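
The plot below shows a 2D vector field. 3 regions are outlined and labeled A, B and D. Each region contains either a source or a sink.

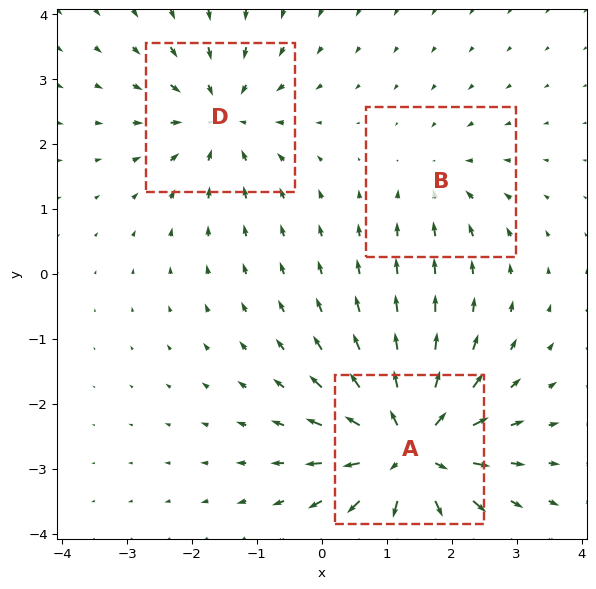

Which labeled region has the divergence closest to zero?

Divergence at each region's feature centre — A: about +6, B: about -2, D: about -4. Region B is closest to zero.

B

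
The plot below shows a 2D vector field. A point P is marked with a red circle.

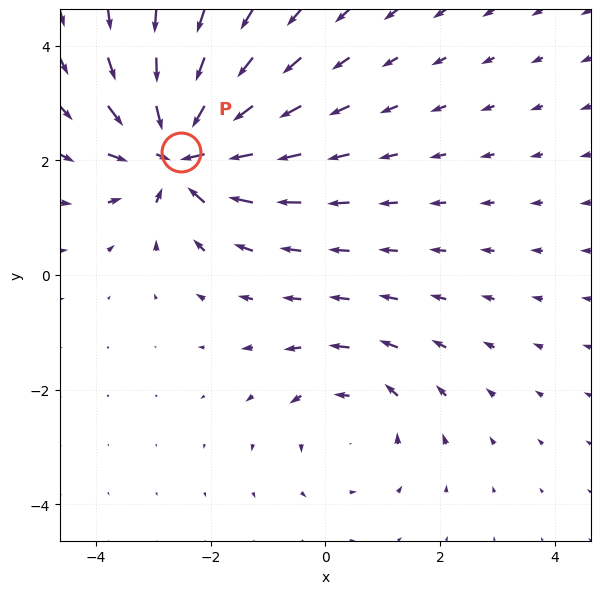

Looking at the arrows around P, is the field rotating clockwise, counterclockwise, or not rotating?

not rotating

Near P at (-2.5, 2.2) the arrows show no circulation. The curl there is ≈0.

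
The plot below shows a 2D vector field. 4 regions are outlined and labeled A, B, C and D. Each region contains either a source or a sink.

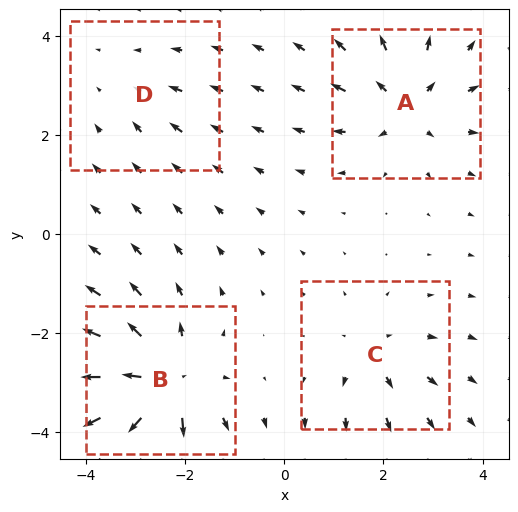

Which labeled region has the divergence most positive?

B

Divergence at each region's feature centre — A: about +5, B: about +8, C: about +4, D: about -2. Region B is most positive.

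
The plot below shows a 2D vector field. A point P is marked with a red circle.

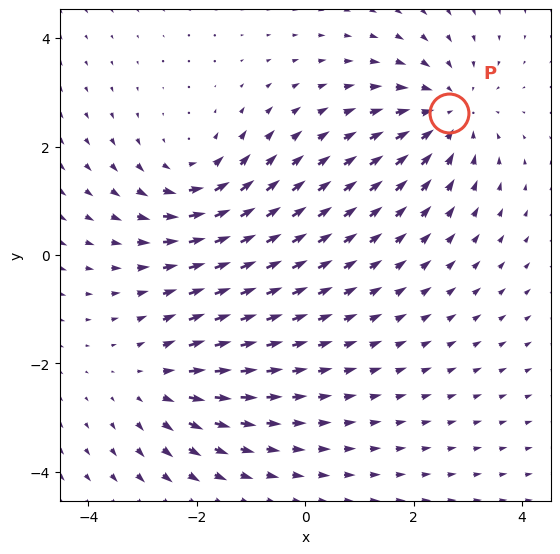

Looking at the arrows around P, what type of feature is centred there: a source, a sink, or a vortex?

At P (2.6, 2.6) the arrows converge inward. Divergence about -4, curl ≈0 — negative divergence with near-zero curl is a sink.

sink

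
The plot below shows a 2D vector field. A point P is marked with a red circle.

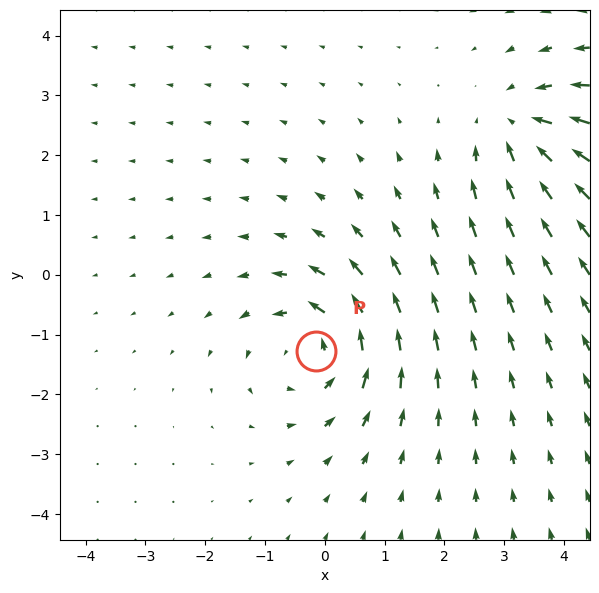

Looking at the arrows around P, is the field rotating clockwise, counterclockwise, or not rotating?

counterclockwise

Near P at (-0.2, -1.3) the arrows circulate counterclockwise. The curl (z-component) there is about +4; positive curl means counterclockwise rotation.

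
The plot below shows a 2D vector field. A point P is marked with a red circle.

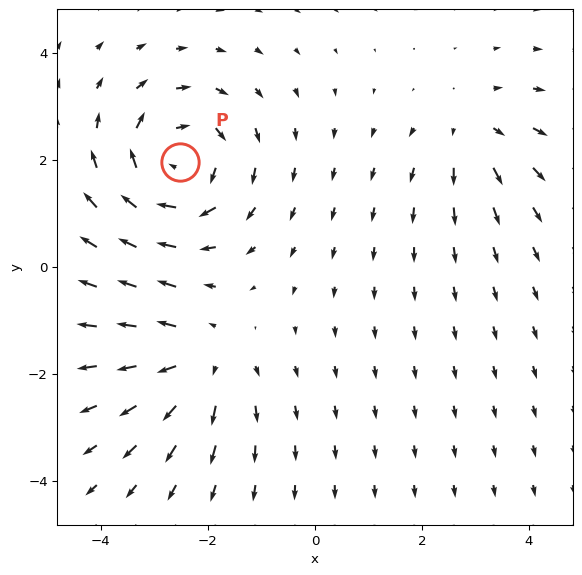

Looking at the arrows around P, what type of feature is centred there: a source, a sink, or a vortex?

vortex

At P (-2.5, 2.0) the arrows circulate clockwise. Divergence ≈0, curl about -5 — near-zero divergence with nonzero curl is a vortex.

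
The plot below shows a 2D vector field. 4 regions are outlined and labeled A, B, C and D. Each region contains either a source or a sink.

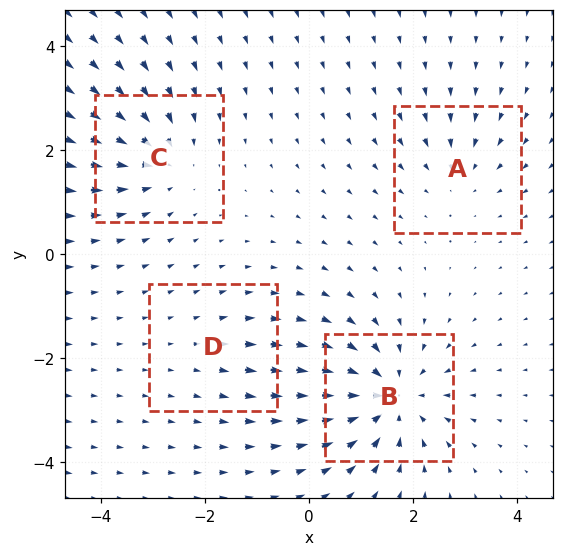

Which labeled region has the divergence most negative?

Divergence at each region's feature centre — A: about -3, B: about -7, C: about -5, D: about +2. Region B is most negative.

B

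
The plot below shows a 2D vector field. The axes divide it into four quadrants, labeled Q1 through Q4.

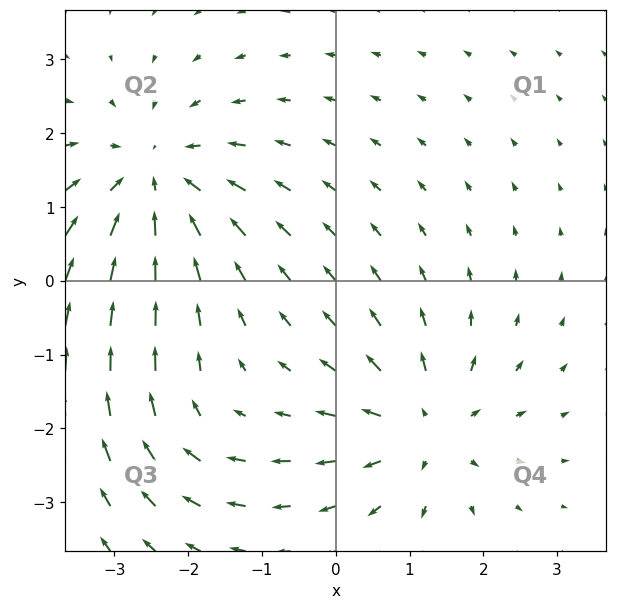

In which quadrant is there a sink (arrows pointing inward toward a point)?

The sink sits at approximately (-2.5, 1.4), which lies in quadrant Q2. The divergence there is about -4, negative as expected for a sink.

Q2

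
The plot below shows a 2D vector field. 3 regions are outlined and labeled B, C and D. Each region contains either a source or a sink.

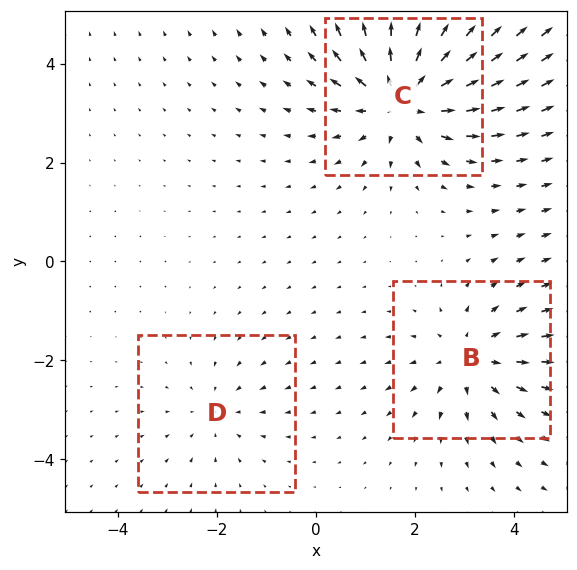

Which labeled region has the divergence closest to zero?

Divergence at each region's feature centre — B: about +3, C: about +5, D: about -2. Region D is closest to zero.

D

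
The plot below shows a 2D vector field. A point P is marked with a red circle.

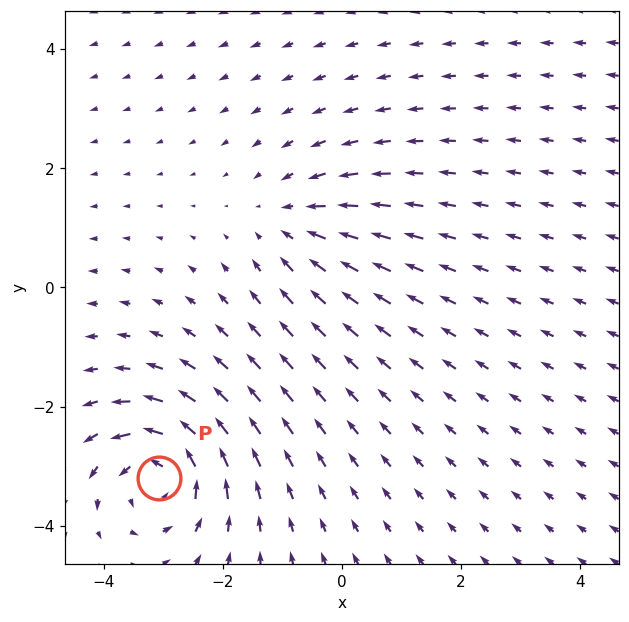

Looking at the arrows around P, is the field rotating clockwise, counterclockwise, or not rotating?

counterclockwise

Near P at (-3.1, -3.2) the arrows circulate counterclockwise. The curl (z-component) there is about +5; positive curl means counterclockwise rotation.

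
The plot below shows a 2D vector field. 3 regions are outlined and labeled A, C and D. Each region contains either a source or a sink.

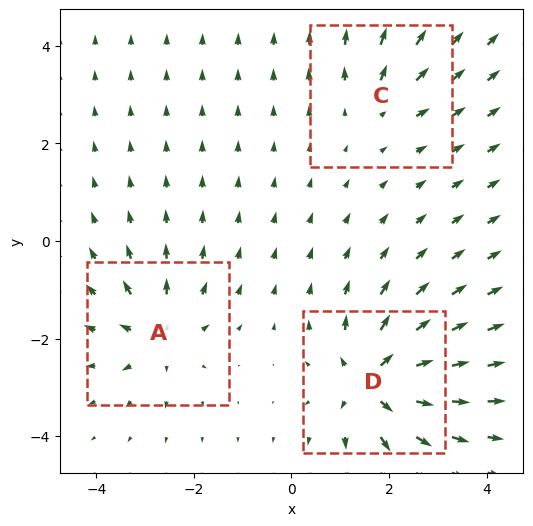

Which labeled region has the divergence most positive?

D

Divergence at each region's feature centre — A: about +4, C: about +2, D: about +6. Region D is most positive.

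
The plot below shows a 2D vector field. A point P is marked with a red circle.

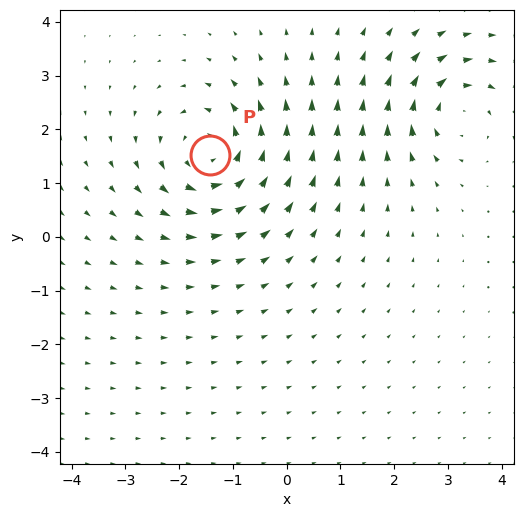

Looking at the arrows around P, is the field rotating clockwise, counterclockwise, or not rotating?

Near P at (-1.4, 1.5) the arrows circulate counterclockwise. The curl (z-component) there is about +5; positive curl means counterclockwise rotation.

counterclockwise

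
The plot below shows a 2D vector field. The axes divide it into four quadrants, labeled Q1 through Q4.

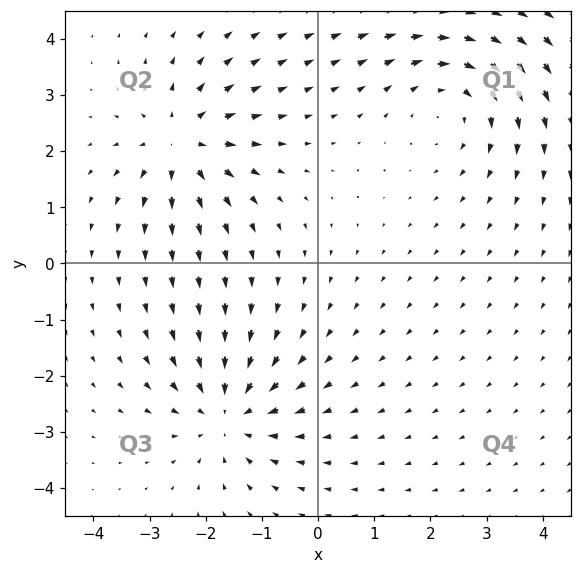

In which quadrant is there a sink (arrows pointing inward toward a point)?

The sink sits at approximately (-1.6, -2.7), which lies in quadrant Q3. The divergence there is about -4, negative as expected for a sink.

Q3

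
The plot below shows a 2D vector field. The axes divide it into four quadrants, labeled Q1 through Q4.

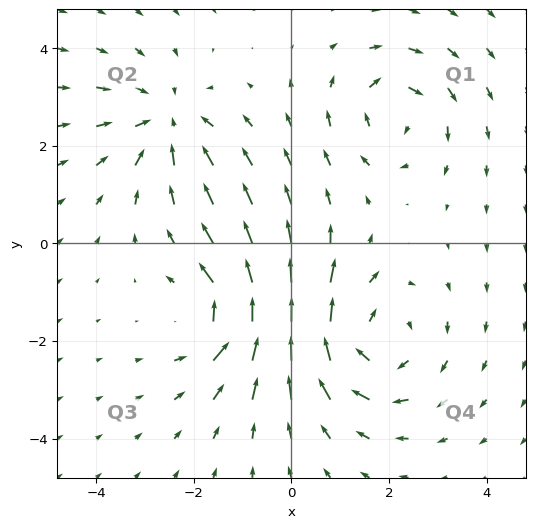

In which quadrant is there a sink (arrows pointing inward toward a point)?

Q2

The sink sits at approximately (-2.5, 2.5), which lies in quadrant Q2. The divergence there is about -3, negative as expected for a sink.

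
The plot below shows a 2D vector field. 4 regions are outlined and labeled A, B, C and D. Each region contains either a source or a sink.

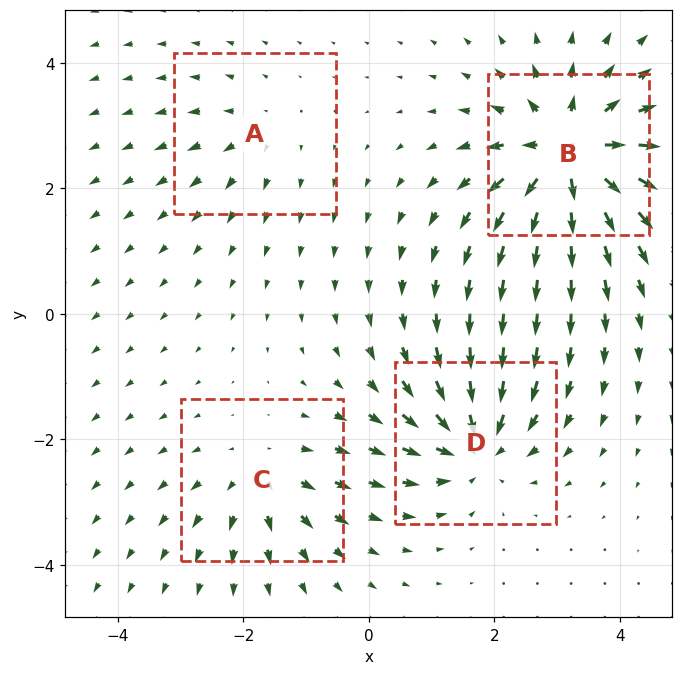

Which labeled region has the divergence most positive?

Divergence at each region's feature centre — A: about +3, B: about +8, C: about +4, D: about -6. Region B is most positive.

B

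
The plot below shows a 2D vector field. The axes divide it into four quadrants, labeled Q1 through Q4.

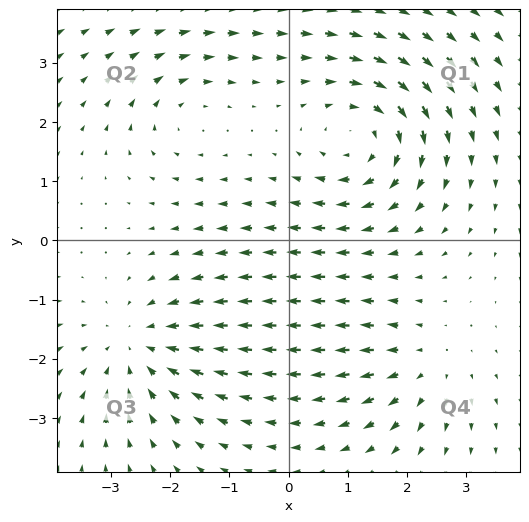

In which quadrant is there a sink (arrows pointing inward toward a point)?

Q3

The sink sits at approximately (-2.5, -1.8), which lies in quadrant Q3. The divergence there is about -3, negative as expected for a sink.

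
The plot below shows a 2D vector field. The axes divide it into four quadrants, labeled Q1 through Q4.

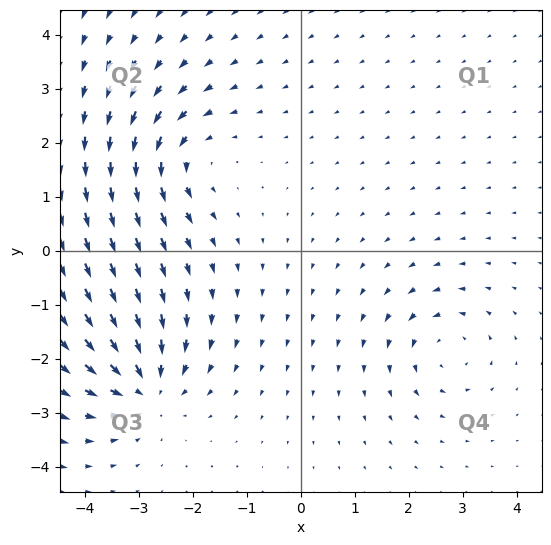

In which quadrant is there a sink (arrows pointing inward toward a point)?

The sink sits at approximately (-2.9, -2.5), which lies in quadrant Q3. The divergence there is about -5, negative as expected for a sink.

Q3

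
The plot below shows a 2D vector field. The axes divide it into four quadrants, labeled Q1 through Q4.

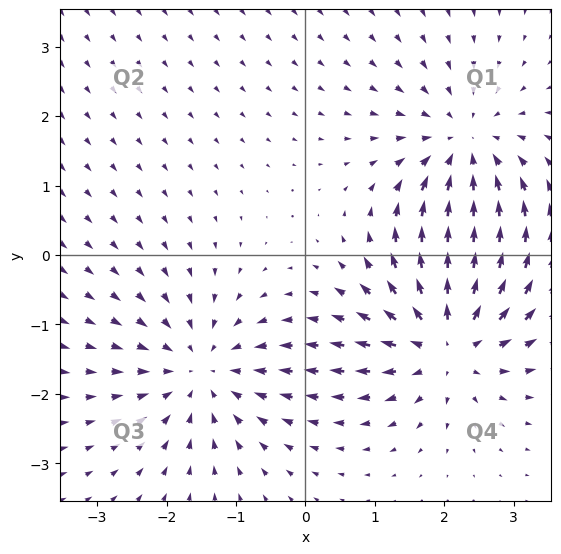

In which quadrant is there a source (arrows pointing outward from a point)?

The source sits at approximately (2.0, -1.2), which lies in quadrant Q4. The divergence there is about +5, positive as expected for a source.

Q4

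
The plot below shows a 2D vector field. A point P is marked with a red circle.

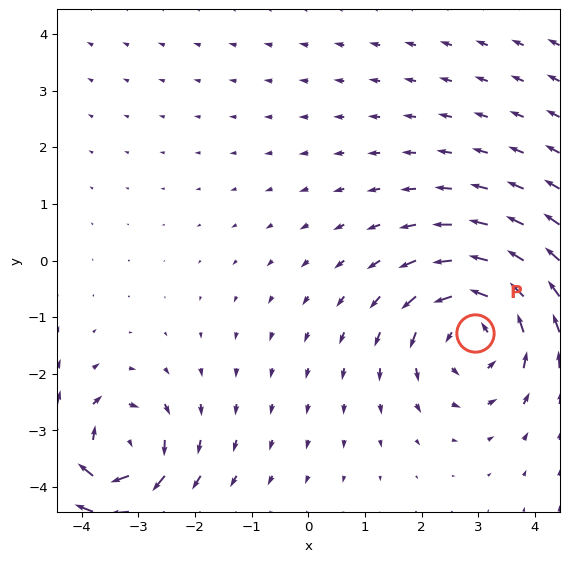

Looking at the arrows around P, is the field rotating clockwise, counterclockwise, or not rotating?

counterclockwise

Near P at (2.9, -1.3) the arrows circulate counterclockwise. The curl (z-component) there is about +4; positive curl means counterclockwise rotation.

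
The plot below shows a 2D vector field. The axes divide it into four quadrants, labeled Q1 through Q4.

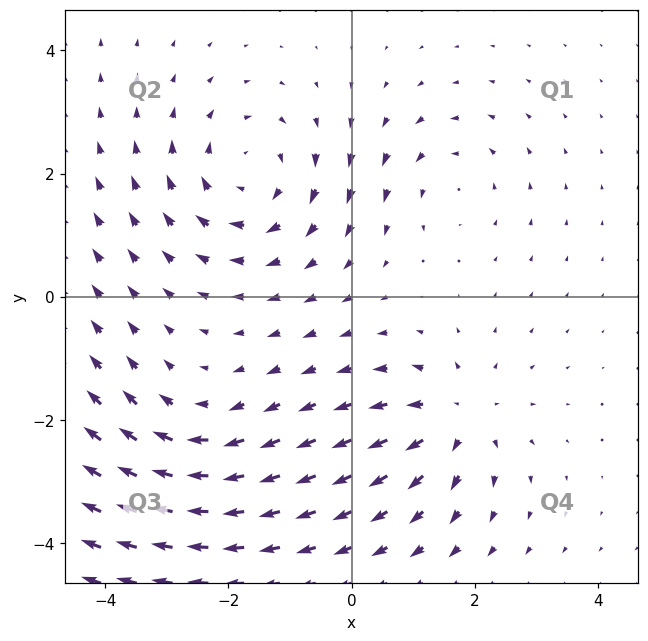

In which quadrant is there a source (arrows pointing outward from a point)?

Q4

The source sits at approximately (1.7, -2.0), which lies in quadrant Q4. The divergence there is about +4, positive as expected for a source.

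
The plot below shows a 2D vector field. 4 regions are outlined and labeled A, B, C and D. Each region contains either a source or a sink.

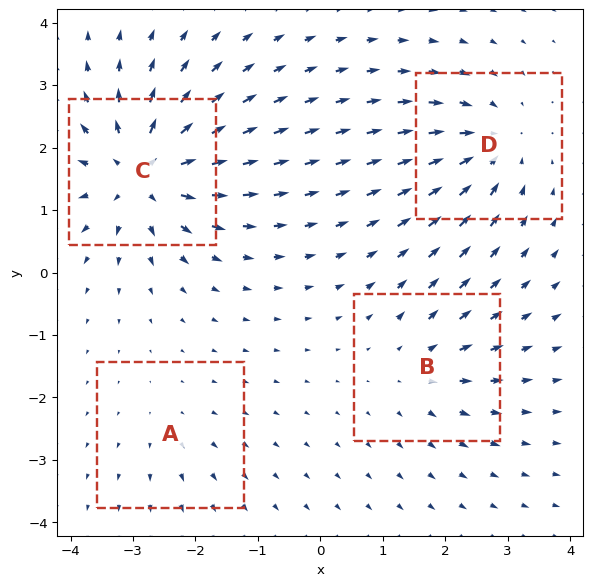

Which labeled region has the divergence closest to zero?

A

Divergence at each region's feature centre — A: about +2, B: about +3, C: about +8, D: about -5. Region A is closest to zero.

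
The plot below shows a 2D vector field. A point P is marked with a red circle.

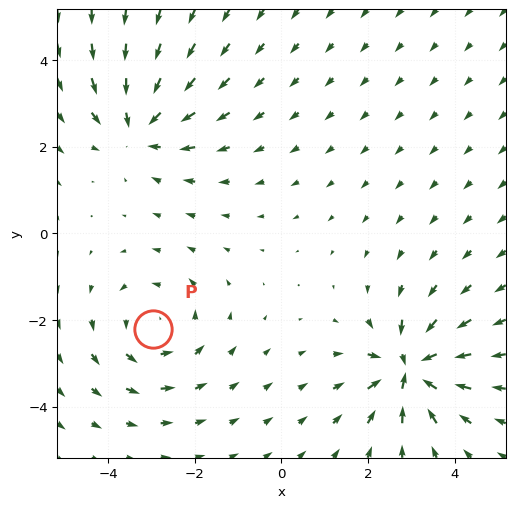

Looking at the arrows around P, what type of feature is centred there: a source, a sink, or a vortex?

At P (-3.0, -2.2) the arrows circulate counterclockwise. Divergence ≈0, curl about +3 — near-zero divergence with nonzero curl is a vortex.

vortex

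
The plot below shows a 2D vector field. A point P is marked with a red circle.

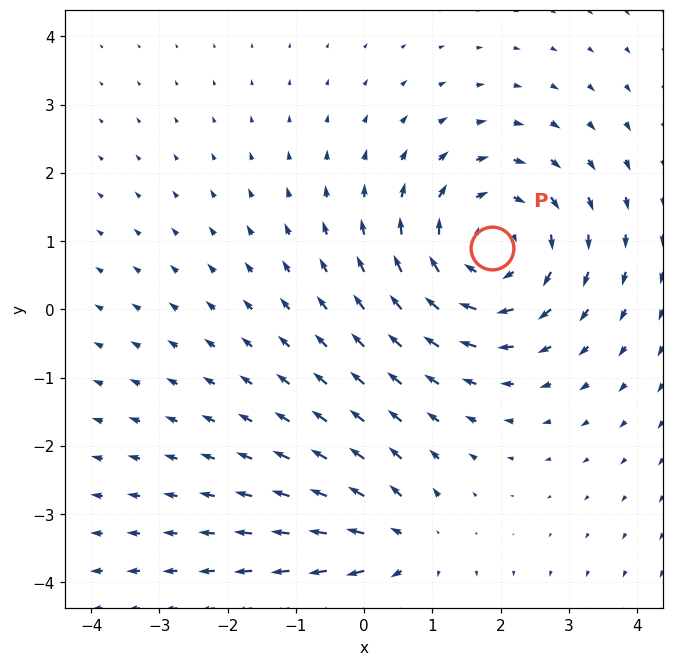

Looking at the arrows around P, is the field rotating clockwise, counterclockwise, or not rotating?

Near P at (1.9, 0.9) the arrows circulate clockwise. The curl (z-component) there is about -4; negative curl means clockwise rotation.

clockwise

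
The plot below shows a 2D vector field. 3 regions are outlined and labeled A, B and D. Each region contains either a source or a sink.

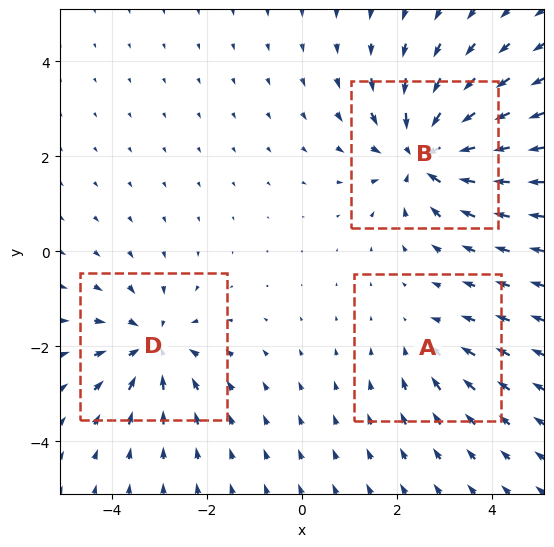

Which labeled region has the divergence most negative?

Divergence at each region's feature centre — A: about -2, B: about -5, D: about -4. Region B is most negative.

B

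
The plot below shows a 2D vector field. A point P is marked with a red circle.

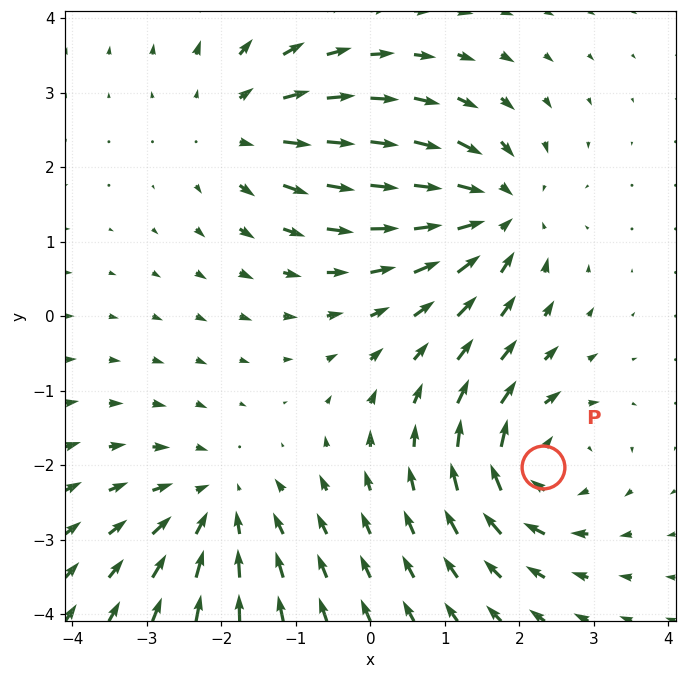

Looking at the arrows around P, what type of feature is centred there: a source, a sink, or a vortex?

At P (2.3, -2.0) the arrows circulate clockwise. Divergence ≈0, curl about -6 — near-zero divergence with nonzero curl is a vortex.

vortex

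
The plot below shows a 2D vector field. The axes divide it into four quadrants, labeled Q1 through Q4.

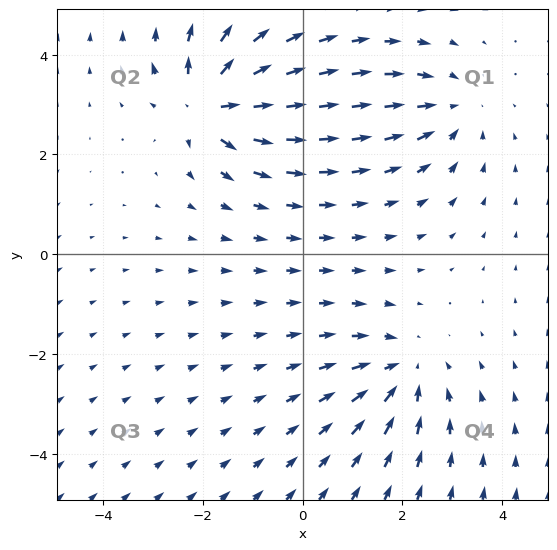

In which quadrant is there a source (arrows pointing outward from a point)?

The source sits at approximately (-1.9, 3.0), which lies in quadrant Q2. The divergence there is about +6, positive as expected for a source.

Q2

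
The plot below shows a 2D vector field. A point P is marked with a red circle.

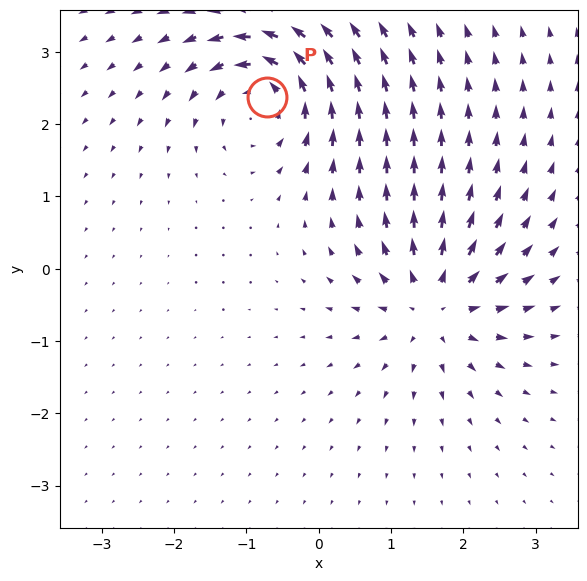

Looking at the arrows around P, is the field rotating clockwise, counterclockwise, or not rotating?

counterclockwise

Near P at (-0.7, 2.4) the arrows circulate counterclockwise. The curl (z-component) there is about +6; positive curl means counterclockwise rotation.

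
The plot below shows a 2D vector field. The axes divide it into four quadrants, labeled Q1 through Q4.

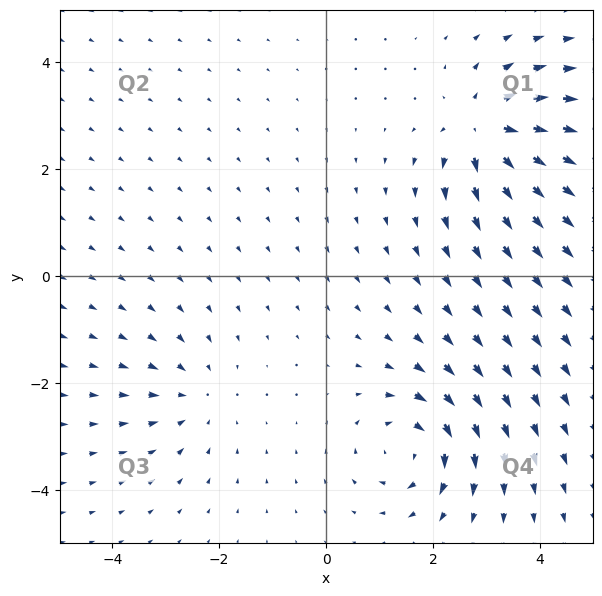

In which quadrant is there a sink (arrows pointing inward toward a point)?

Q3

The sink sits at approximately (-2.4, -2.3), which lies in quadrant Q3. The divergence there is about -3, negative as expected for a sink.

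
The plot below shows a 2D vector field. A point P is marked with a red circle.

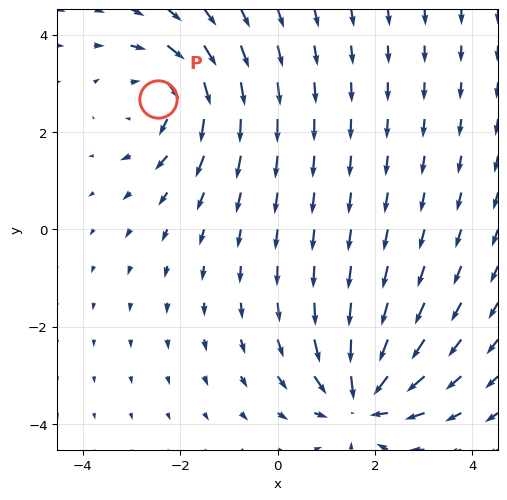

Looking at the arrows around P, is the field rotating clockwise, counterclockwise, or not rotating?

clockwise

Near P at (-2.4, 2.7) the arrows circulate clockwise. The curl (z-component) there is about -4; negative curl means clockwise rotation.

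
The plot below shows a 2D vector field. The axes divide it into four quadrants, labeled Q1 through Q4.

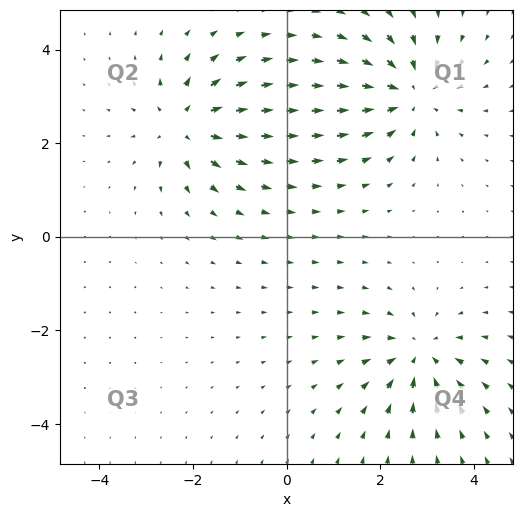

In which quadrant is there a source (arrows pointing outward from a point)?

The source sits at approximately (-2.1, 2.4), which lies in quadrant Q2. The divergence there is about +5, positive as expected for a source.

Q2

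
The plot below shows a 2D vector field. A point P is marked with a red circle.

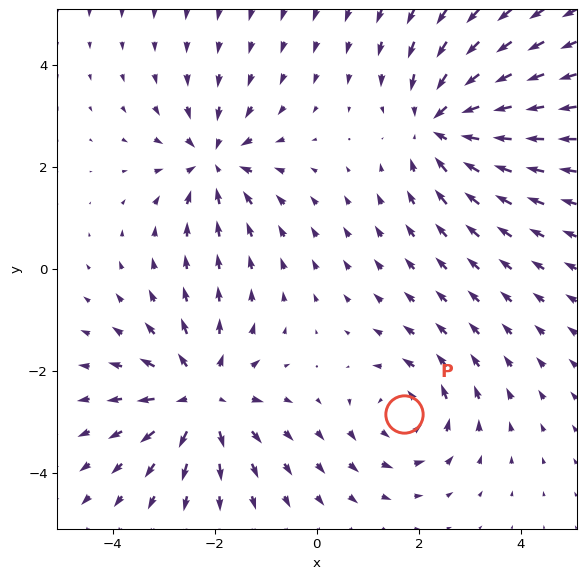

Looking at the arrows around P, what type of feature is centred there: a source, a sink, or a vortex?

At P (1.7, -2.8) the arrows circulate counterclockwise. Divergence ≈0, curl about +3 — near-zero divergence with nonzero curl is a vortex.

vortex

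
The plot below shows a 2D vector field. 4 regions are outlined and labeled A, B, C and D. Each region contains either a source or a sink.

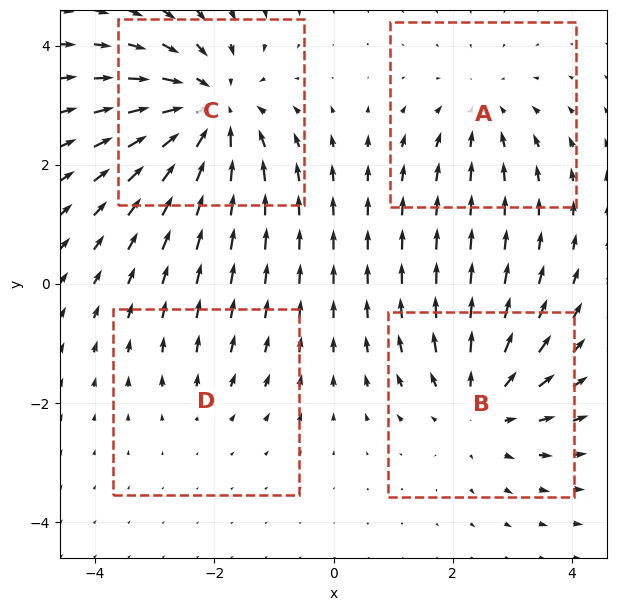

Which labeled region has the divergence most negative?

Divergence at each region's feature centre — A: about -3, B: about +4, C: about -6, D: about +2. Region C is most negative.

C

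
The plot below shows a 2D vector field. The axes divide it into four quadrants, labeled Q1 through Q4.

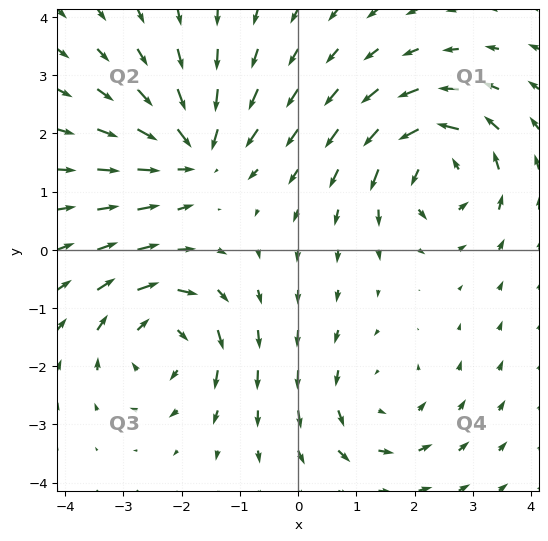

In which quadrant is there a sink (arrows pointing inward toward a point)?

The sink sits at approximately (-1.8, 1.7), which lies in quadrant Q2. The divergence there is about -6, negative as expected for a sink.

Q2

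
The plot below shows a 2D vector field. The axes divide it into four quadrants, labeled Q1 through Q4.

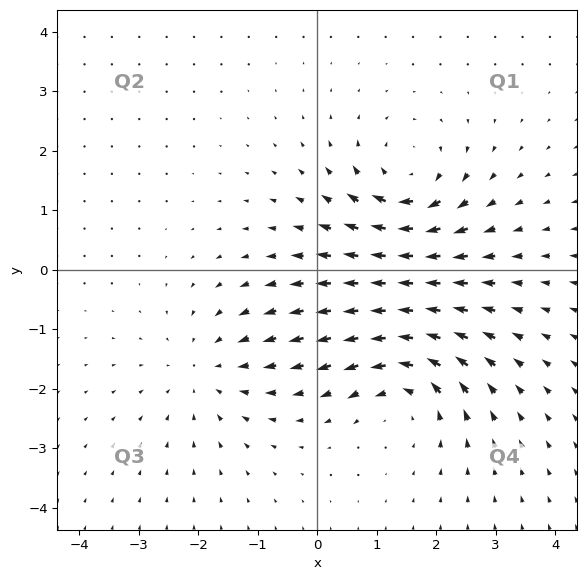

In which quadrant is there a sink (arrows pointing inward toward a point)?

The sink sits at approximately (-1.8, -1.7), which lies in quadrant Q3. The divergence there is about -3, negative as expected for a sink.

Q3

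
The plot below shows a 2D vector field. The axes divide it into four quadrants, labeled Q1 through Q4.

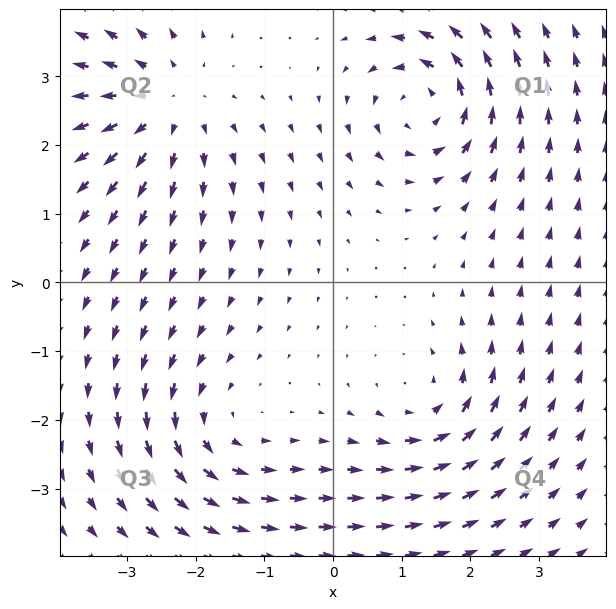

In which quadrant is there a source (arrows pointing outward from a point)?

Q2

The source sits at approximately (-2.4, 2.6), which lies in quadrant Q2. The divergence there is about +5, positive as expected for a source.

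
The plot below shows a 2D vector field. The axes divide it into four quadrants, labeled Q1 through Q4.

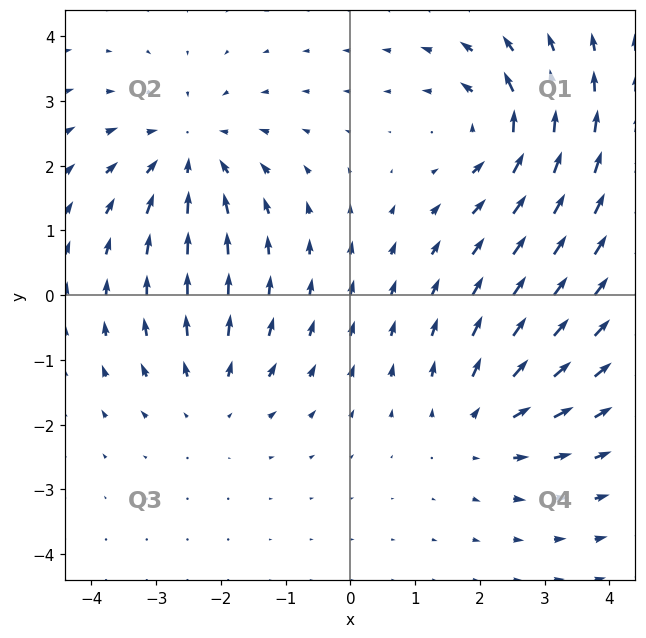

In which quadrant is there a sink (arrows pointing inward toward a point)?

Q2

The sink sits at approximately (-2.5, 2.2), which lies in quadrant Q2. The divergence there is about -4, negative as expected for a sink.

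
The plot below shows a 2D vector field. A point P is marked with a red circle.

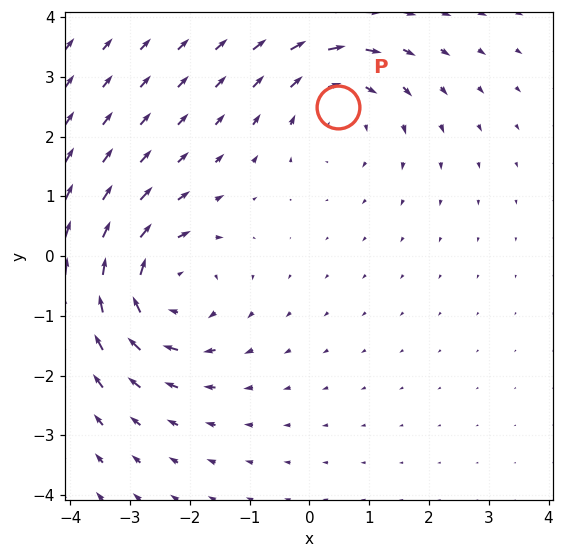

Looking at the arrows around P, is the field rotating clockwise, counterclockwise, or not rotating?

Near P at (0.5, 2.5) the arrows circulate clockwise. The curl (z-component) there is about -3; negative curl means clockwise rotation.

clockwise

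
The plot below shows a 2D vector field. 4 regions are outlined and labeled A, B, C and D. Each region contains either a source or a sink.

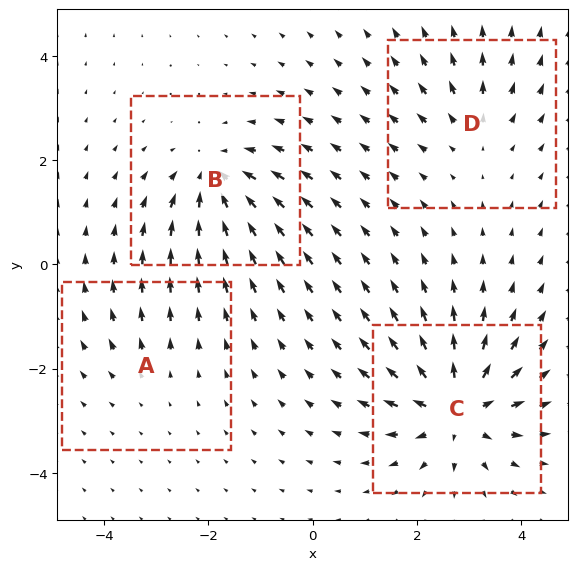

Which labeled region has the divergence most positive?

Divergence at each region's feature centre — A: about +2, B: about -6, C: about +8, D: about +3. Region C is most positive.

C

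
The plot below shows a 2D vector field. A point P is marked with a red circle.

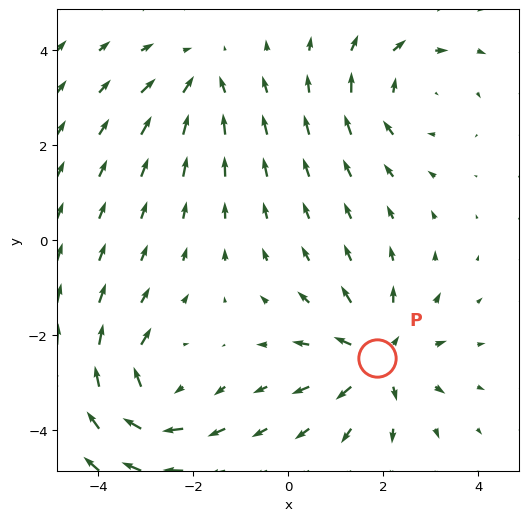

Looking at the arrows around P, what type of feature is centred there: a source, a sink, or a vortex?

At P (1.9, -2.5) the arrows spread outward. Divergence about +5, curl ≈0 — positive divergence with near-zero curl is a source.

source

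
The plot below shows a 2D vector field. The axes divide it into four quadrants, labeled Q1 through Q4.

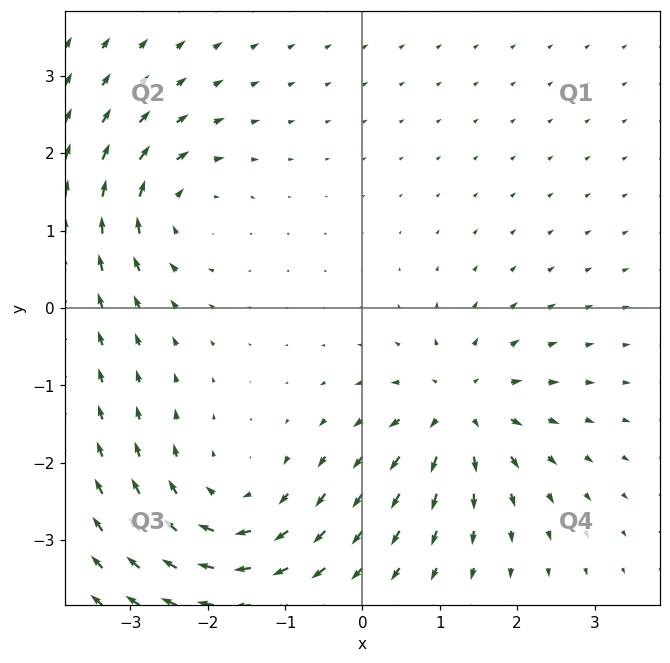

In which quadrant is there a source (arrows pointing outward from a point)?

The source sits at approximately (1.3, -1.3), which lies in quadrant Q4. The divergence there is about +5, positive as expected for a source.

Q4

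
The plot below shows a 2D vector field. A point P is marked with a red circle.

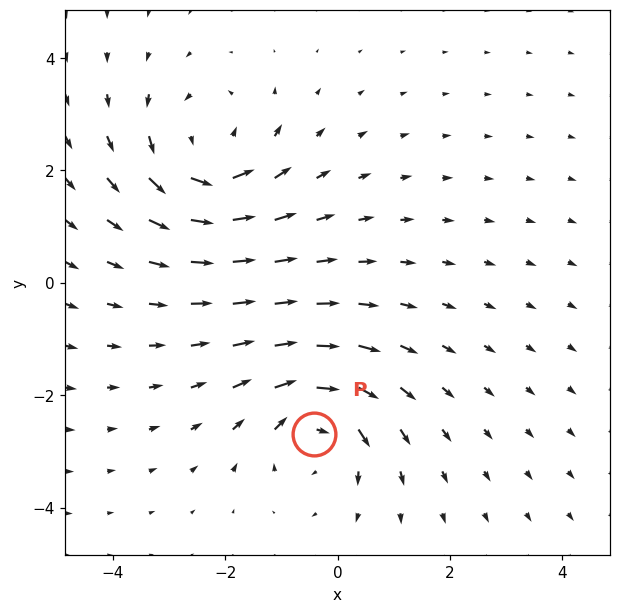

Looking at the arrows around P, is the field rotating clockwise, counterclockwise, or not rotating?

Near P at (-0.4, -2.7) the arrows circulate clockwise. The curl (z-component) there is about -5; negative curl means clockwise rotation.

clockwise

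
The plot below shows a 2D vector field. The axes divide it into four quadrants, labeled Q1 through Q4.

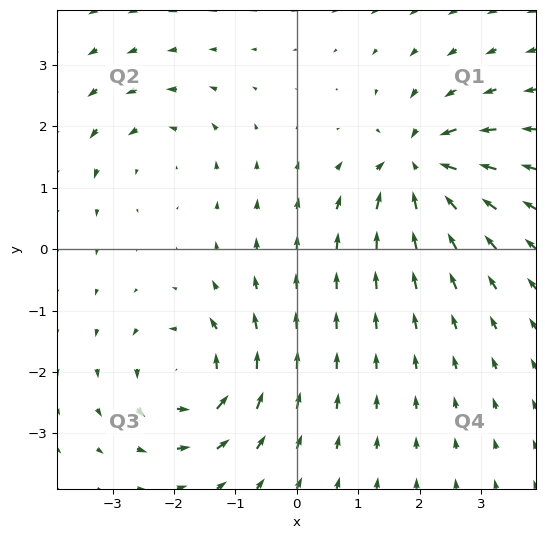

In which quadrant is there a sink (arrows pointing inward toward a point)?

The sink sits at approximately (2.0, 1.4), which lies in quadrant Q1. The divergence there is about -6, negative as expected for a sink.

Q1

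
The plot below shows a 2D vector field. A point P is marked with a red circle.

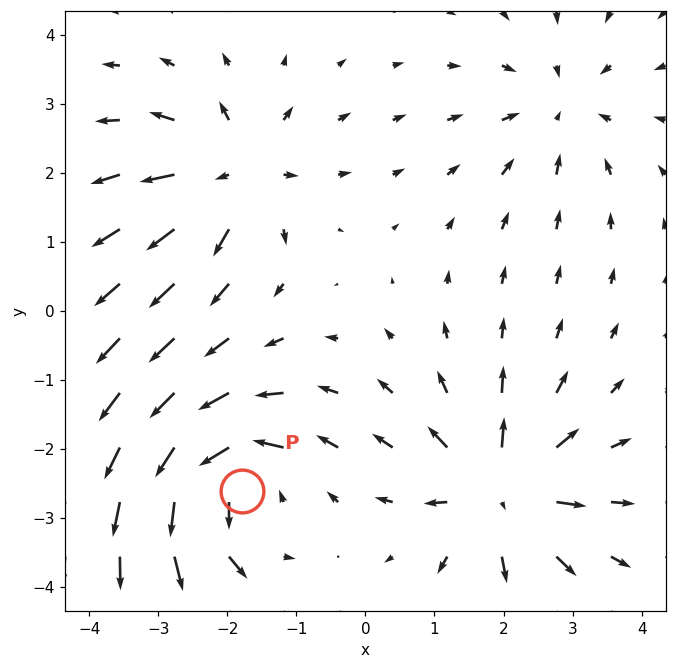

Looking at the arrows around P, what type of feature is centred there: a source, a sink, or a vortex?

vortex

At P (-1.8, -2.6) the arrows circulate counterclockwise. Divergence ≈0, curl about +7 — near-zero divergence with nonzero curl is a vortex.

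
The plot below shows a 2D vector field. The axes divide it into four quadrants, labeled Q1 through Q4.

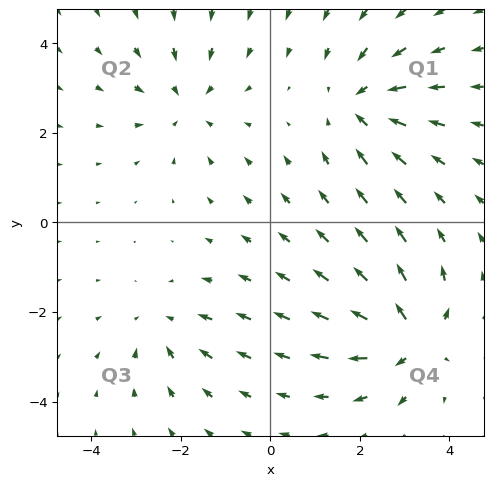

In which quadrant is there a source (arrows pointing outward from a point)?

Q4

The source sits at approximately (3.1, -2.6), which lies in quadrant Q4. The divergence there is about +6, positive as expected for a source.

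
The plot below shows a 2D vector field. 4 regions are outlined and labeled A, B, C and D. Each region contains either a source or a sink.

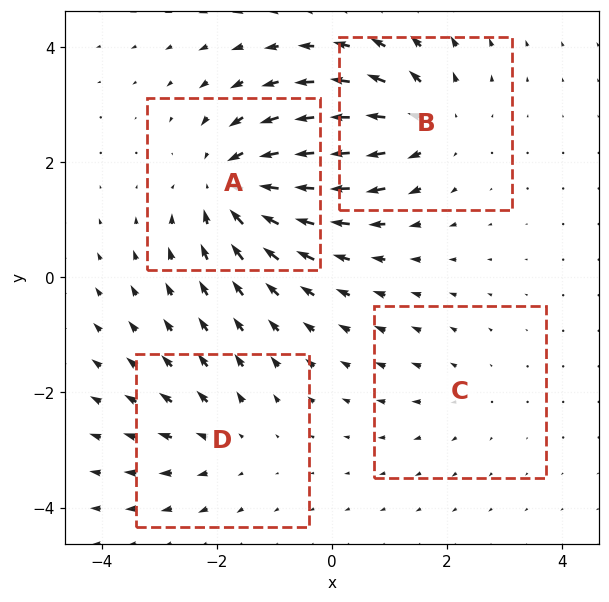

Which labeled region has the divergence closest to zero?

C

Divergence at each region's feature centre — A: about -6, B: about +5, C: about +2, D: about +3. Region C is closest to zero.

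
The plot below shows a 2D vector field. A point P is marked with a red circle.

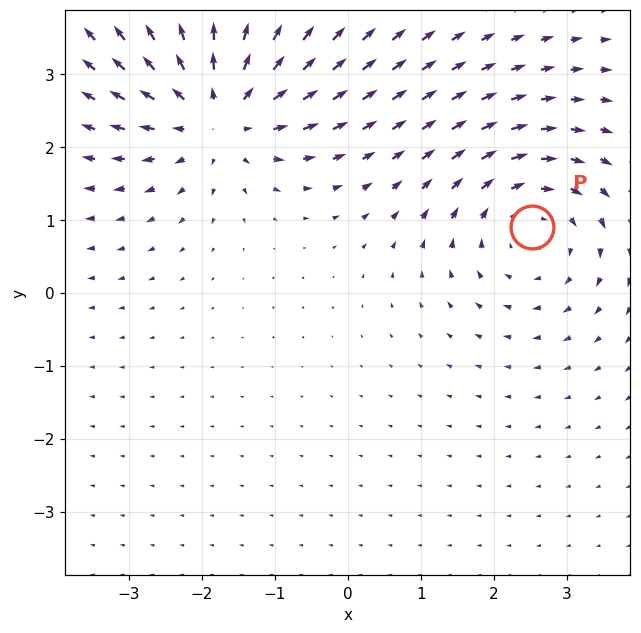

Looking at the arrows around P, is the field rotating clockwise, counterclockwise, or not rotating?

clockwise

Near P at (2.5, 0.9) the arrows circulate clockwise. The curl (z-component) there is about -3; negative curl means clockwise rotation.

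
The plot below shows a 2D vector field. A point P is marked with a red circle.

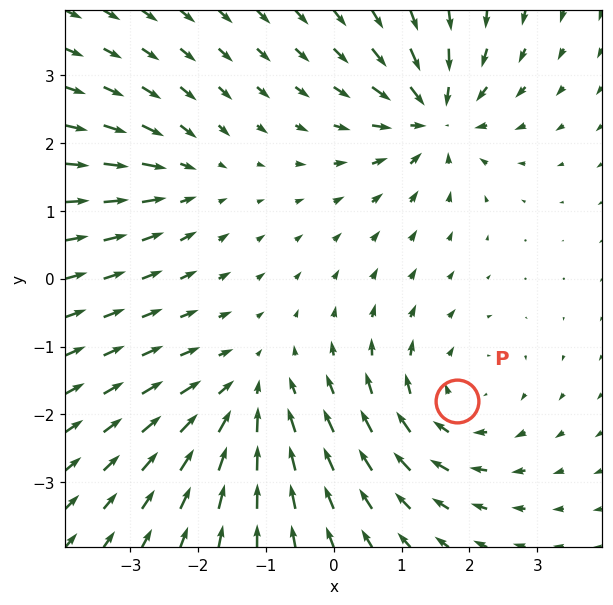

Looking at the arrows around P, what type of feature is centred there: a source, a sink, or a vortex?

vortex

At P (1.8, -1.8) the arrows circulate clockwise. Divergence ≈0, curl about -4 — near-zero divergence with nonzero curl is a vortex.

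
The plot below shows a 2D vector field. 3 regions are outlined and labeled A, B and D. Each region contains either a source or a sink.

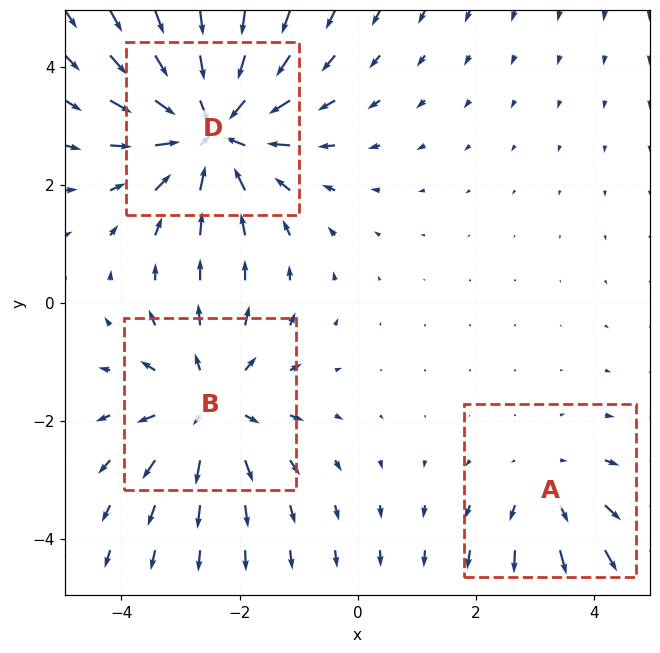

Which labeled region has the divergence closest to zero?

Divergence at each region's feature centre — A: about +2, B: about +3, D: about -4. Region A is closest to zero.

A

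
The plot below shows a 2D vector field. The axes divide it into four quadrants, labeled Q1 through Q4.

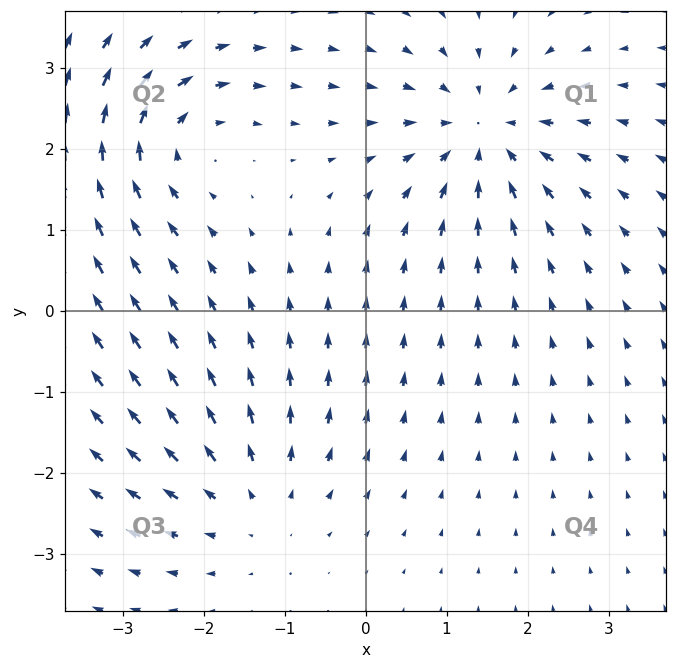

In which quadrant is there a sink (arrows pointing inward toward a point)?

Q1

The sink sits at approximately (1.5, 2.2), which lies in quadrant Q1. The divergence there is about -5, negative as expected for a sink.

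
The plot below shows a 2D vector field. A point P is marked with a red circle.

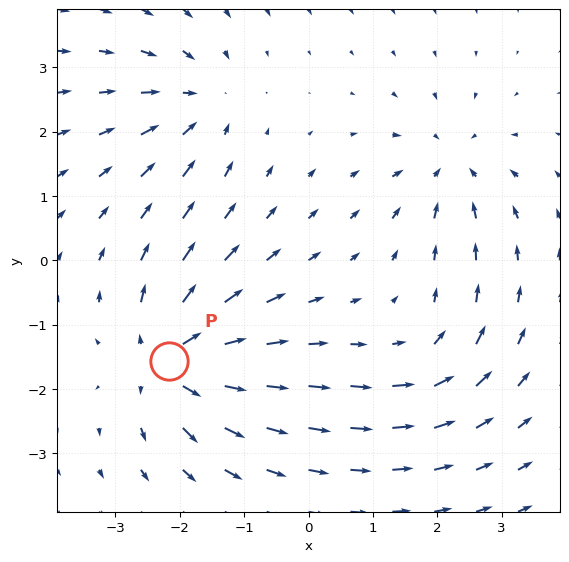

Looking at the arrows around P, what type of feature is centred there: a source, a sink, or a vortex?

source

At P (-2.2, -1.6) the arrows spread outward. Divergence about +7, curl ≈0 — positive divergence with near-zero curl is a source.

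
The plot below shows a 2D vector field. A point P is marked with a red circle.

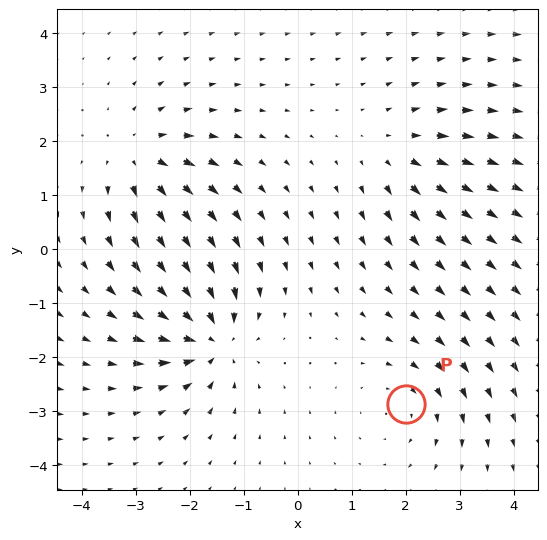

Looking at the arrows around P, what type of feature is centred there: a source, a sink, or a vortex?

At P (2.0, -2.9) the arrows circulate clockwise. Divergence ≈0, curl about -3 — near-zero divergence with nonzero curl is a vortex.

vortex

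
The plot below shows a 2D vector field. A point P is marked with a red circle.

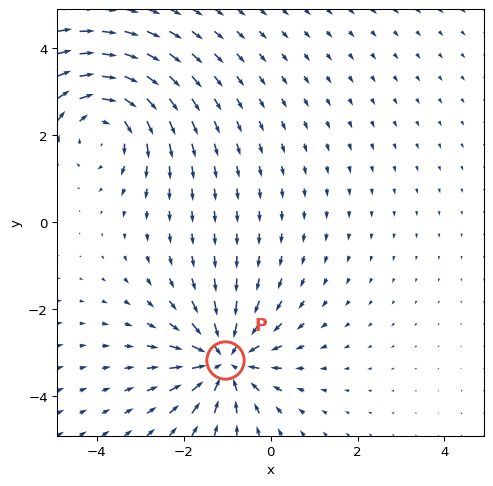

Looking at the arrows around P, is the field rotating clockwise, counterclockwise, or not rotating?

not rotating

Near P at (-1.1, -3.2) the arrows show no circulation. The curl there is ≈0.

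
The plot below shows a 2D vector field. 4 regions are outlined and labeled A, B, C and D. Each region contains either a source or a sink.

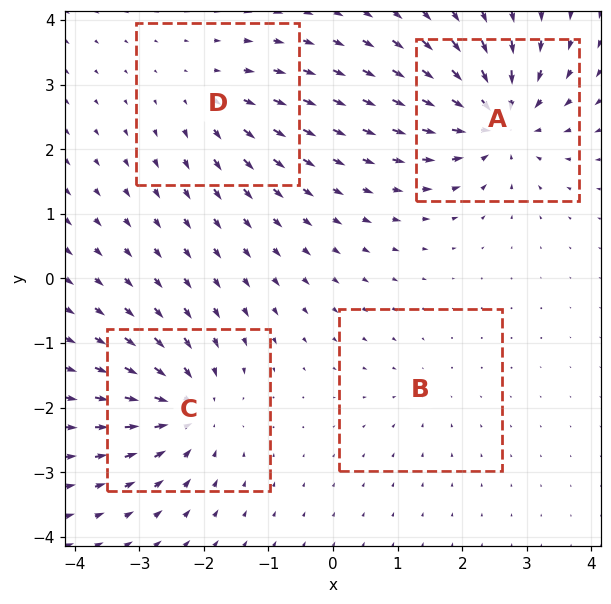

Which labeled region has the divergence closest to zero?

Divergence at each region's feature centre — A: about -8, B: about -3, C: about -7, D: about +4. Region B is closest to zero.

B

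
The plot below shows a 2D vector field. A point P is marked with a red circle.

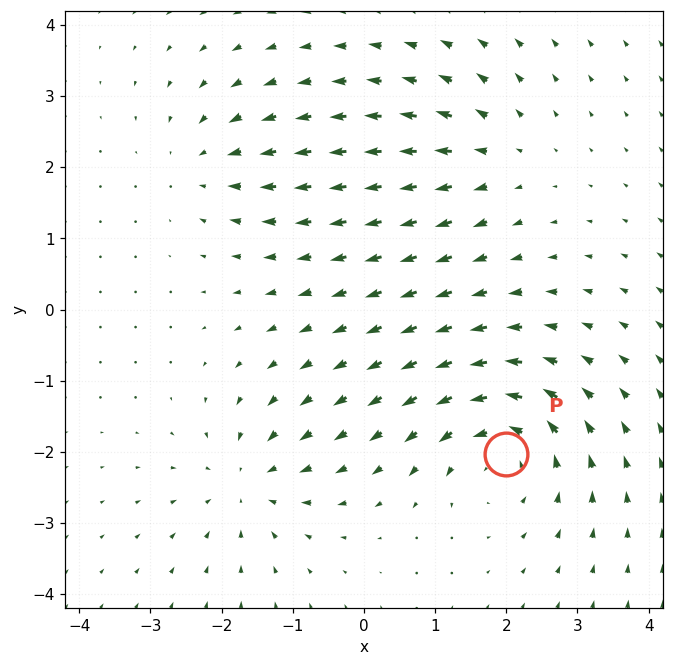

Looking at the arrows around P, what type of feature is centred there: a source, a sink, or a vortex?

vortex

At P (2.0, -2.0) the arrows circulate counterclockwise. Divergence ≈0, curl about +5 — near-zero divergence with nonzero curl is a vortex.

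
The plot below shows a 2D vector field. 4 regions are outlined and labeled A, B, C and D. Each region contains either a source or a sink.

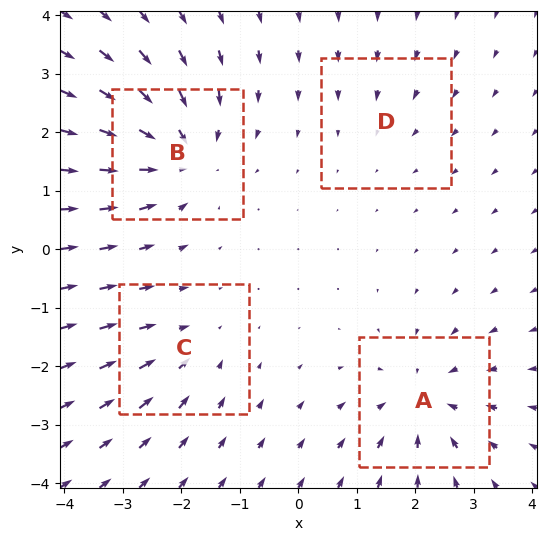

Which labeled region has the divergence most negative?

Divergence at each region's feature centre — A: about -5, B: about -6, C: about -3, D: about -2. Region B is most negative.

B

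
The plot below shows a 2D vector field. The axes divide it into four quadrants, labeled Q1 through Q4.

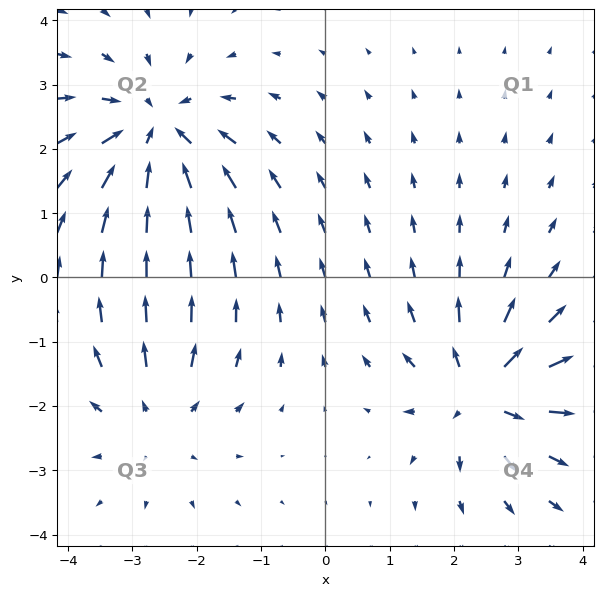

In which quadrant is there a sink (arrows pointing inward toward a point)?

Q2

The sink sits at approximately (-2.6, 2.2), which lies in quadrant Q2. The divergence there is about -4, negative as expected for a sink.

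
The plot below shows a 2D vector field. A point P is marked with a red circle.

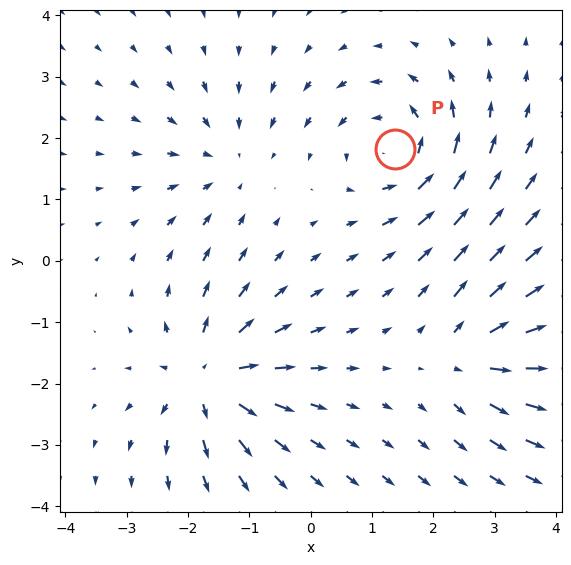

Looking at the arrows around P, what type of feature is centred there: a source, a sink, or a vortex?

vortex

At P (1.4, 1.8) the arrows circulate counterclockwise. Divergence ≈0, curl about +6 — near-zero divergence with nonzero curl is a vortex.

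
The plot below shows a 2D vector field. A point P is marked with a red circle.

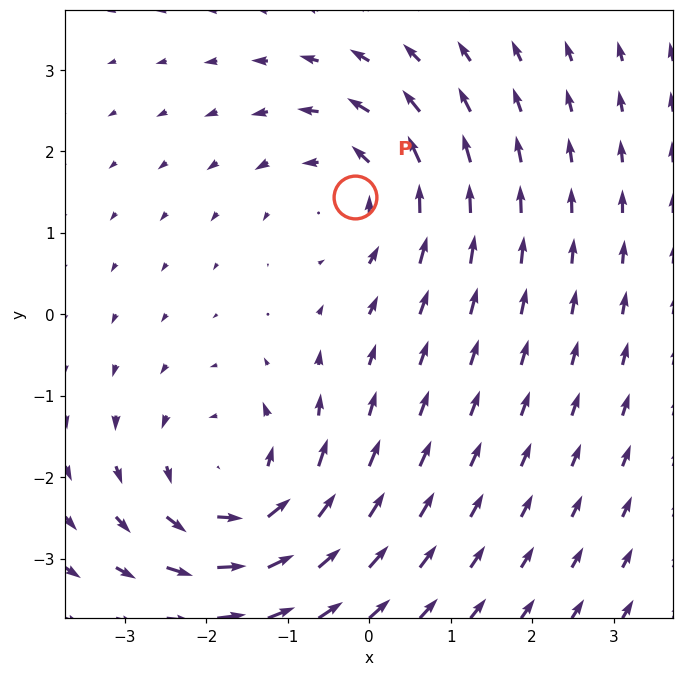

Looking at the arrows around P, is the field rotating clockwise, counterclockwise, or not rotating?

Near P at (-0.2, 1.4) the arrows circulate counterclockwise. The curl (z-component) there is about +3; positive curl means counterclockwise rotation.

counterclockwise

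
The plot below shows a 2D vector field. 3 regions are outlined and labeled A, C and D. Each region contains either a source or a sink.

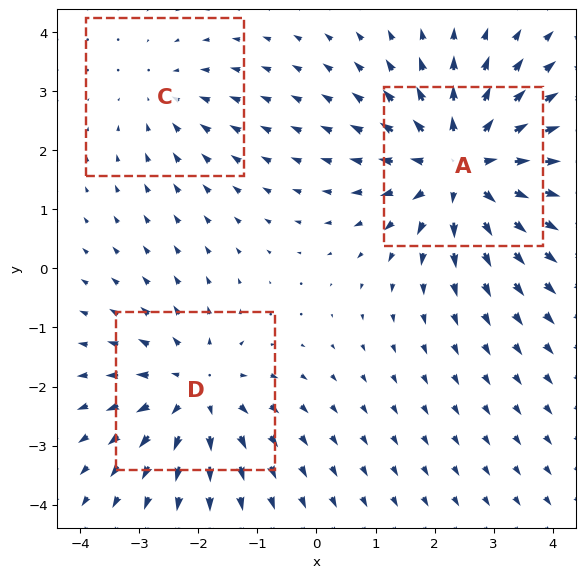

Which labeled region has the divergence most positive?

A

Divergence at each region's feature centre — A: about +5, C: about -2, D: about +3. Region A is most positive.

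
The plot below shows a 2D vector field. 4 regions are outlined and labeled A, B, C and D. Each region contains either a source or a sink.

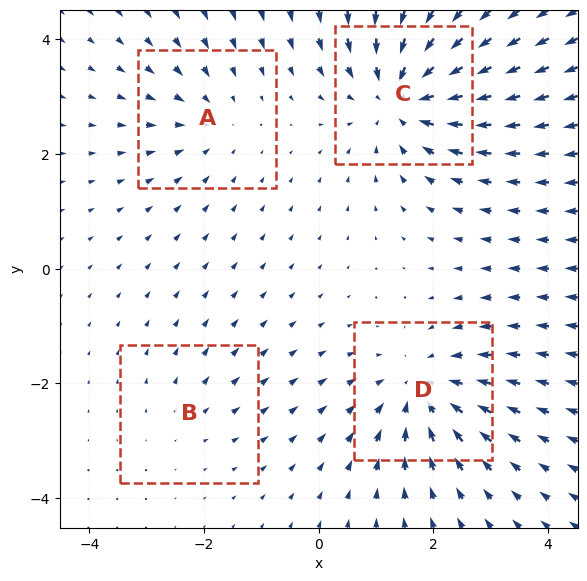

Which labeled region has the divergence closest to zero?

Divergence at each region's feature centre — A: about -3, B: about +2, C: about -6, D: about -5. Region B is closest to zero.

B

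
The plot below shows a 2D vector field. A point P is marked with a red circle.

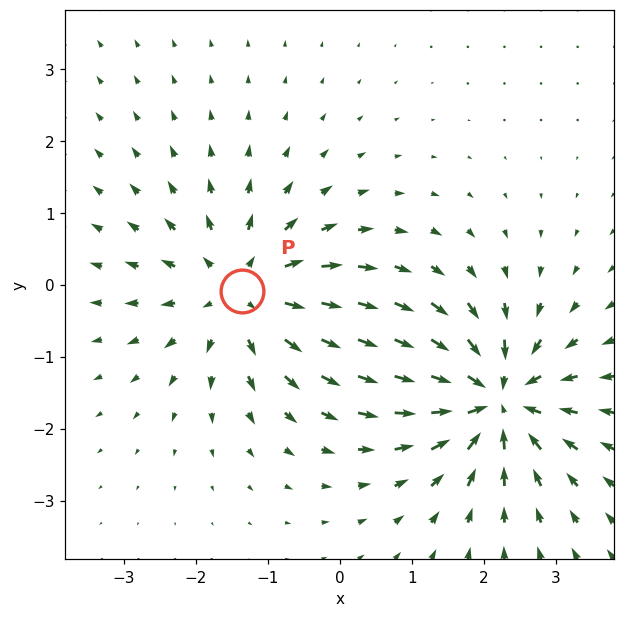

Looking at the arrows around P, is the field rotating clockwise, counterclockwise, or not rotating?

Near P at (-1.4, -0.1) the arrows show no circulation. The curl there is ≈0.

not rotating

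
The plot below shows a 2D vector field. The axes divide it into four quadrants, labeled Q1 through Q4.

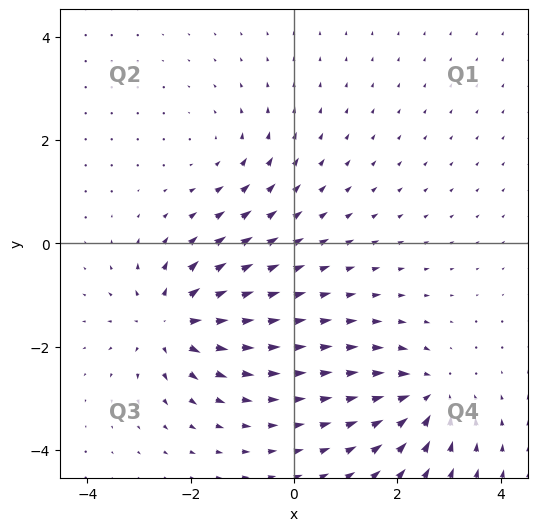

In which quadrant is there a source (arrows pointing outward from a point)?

Q3

The source sits at approximately (-2.4, -1.5), which lies in quadrant Q3. The divergence there is about +6, positive as expected for a source.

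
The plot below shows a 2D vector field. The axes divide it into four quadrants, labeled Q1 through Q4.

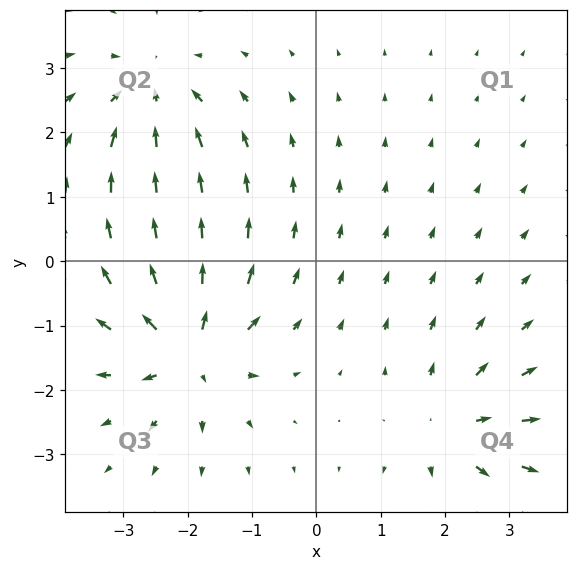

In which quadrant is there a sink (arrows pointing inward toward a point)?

Q2

The sink sits at approximately (-2.6, 2.6), which lies in quadrant Q2. The divergence there is about -4, negative as expected for a sink.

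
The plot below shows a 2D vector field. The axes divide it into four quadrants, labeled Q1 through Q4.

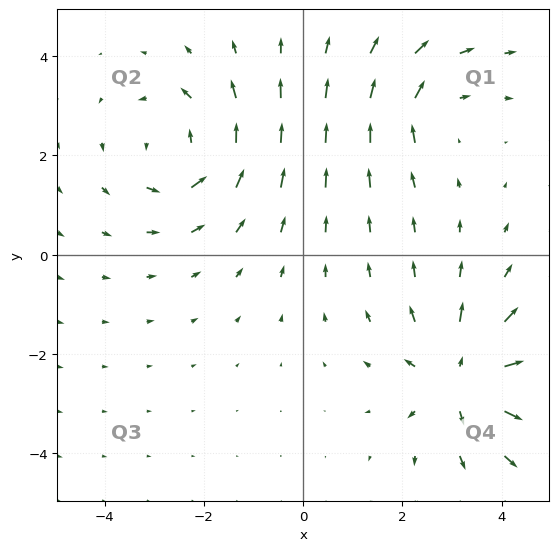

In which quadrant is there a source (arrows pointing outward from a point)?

The source sits at approximately (3.2, -2.5), which lies in quadrant Q4. The divergence there is about +4, positive as expected for a source.

Q4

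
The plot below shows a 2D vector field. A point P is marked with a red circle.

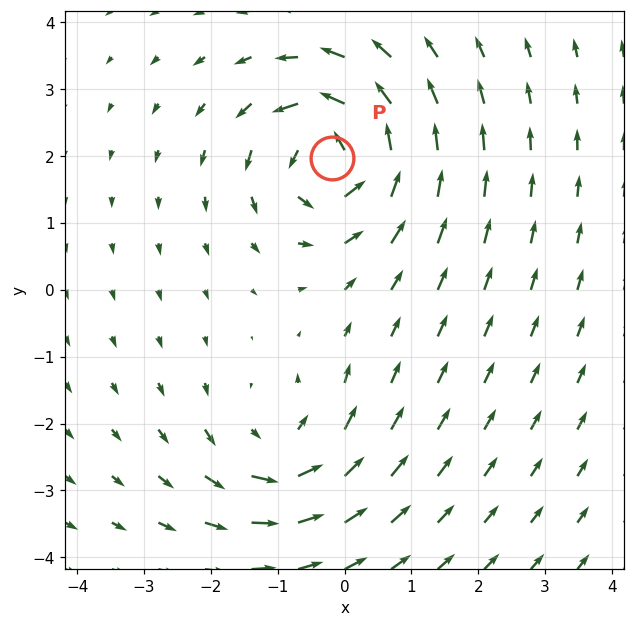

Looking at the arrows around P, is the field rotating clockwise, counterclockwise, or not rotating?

Near P at (-0.2, 2.0) the arrows circulate counterclockwise. The curl (z-component) there is about +7; positive curl means counterclockwise rotation.

counterclockwise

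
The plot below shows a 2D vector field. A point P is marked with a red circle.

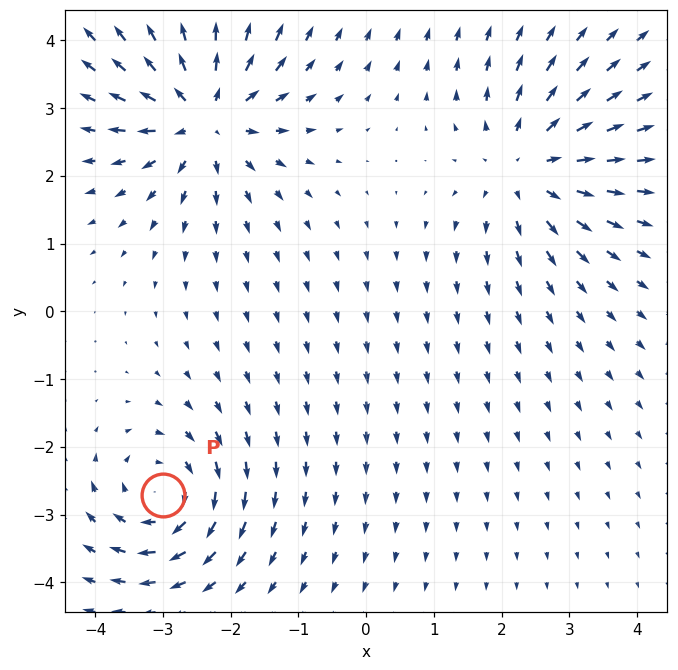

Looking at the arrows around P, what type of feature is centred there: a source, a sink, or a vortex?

vortex

At P (-3.0, -2.7) the arrows circulate clockwise. Divergence ≈0, curl about -6 — near-zero divergence with nonzero curl is a vortex.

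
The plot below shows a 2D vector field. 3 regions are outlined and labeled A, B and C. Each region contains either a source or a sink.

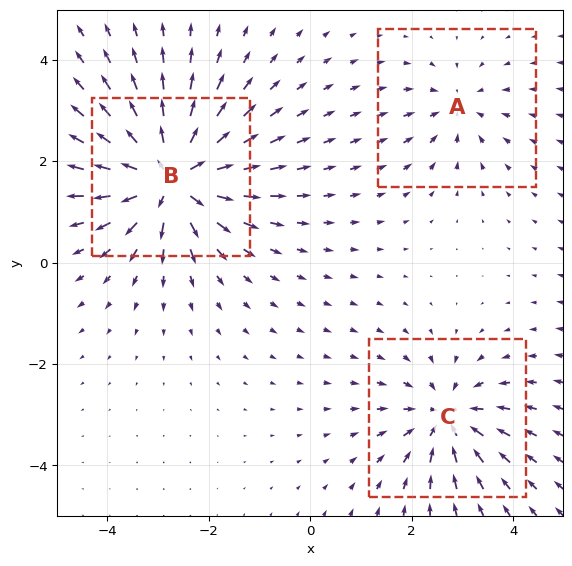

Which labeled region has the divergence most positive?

B

Divergence at each region's feature centre — A: about -2, B: about +6, C: about -4. Region B is most positive.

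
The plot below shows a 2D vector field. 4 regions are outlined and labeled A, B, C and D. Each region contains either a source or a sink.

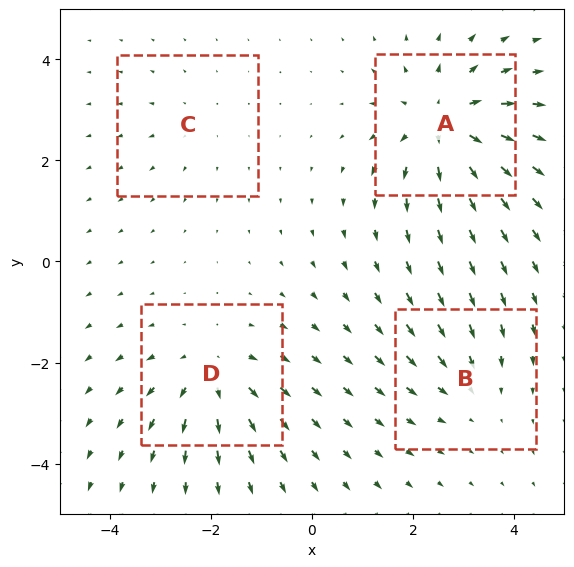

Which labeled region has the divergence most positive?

Divergence at each region's feature centre — A: about +6, B: about -3, C: about +2, D: about +5. Region A is most positive.

A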